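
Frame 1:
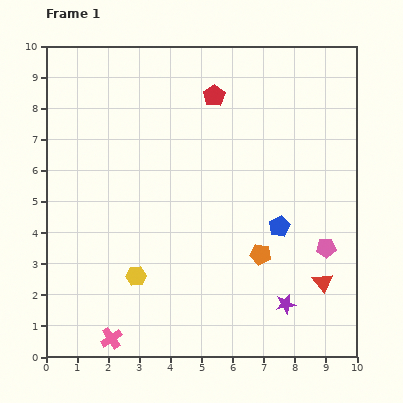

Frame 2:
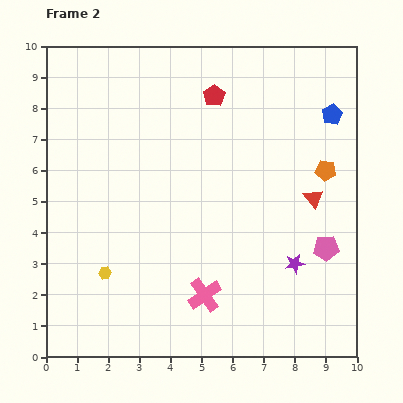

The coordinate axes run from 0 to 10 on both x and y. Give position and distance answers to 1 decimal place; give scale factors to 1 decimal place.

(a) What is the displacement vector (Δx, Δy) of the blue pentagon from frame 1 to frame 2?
(1.7, 3.6)

The blue pentagon was at (7.5, 4.2) in frame 1 and (9.2, 7.8) in frame 2.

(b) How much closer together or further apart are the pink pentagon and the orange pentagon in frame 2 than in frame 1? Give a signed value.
+0.4

Distance in frame 1: 2.1. Distance in frame 2: 2.5.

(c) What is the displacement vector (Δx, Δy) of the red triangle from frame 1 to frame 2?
(-0.3, 2.7)

The red triangle was at (8.9, 2.4) in frame 1 and (8.6, 5.1) in frame 2.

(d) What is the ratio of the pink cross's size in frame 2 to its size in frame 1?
1.5×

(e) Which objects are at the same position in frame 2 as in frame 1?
the red pentagon, the pink pentagon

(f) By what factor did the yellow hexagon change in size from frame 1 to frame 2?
0.6×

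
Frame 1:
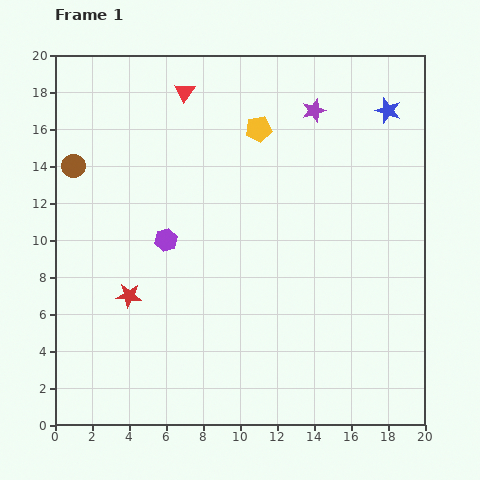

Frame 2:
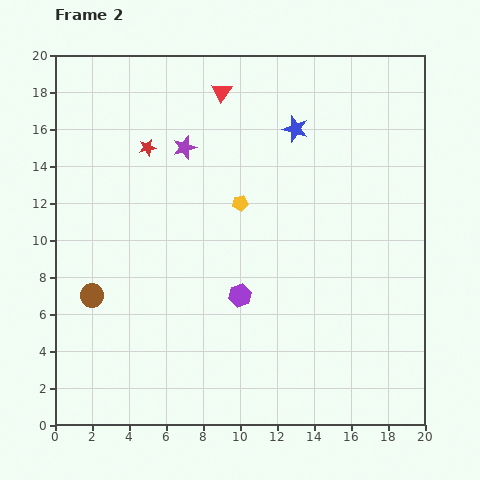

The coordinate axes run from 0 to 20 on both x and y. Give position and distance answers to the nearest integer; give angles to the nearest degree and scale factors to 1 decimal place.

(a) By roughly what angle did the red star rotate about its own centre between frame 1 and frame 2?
16° counter-clockwise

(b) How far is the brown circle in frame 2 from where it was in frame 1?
7

The brown circle moved from (1, 14) to (2, 7), a distance of √(1² + 7²) ≈ 7.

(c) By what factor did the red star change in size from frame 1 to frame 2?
0.7×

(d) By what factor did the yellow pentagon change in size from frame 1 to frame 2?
0.6×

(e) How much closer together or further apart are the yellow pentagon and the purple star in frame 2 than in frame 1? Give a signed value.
+1

Distance in frame 1: 3. Distance in frame 2: 4.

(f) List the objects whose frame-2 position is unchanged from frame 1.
none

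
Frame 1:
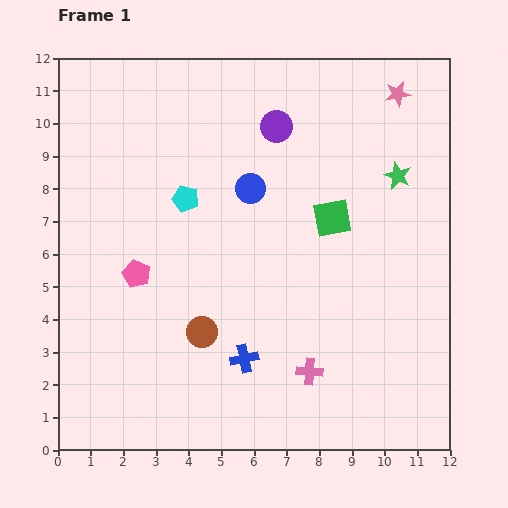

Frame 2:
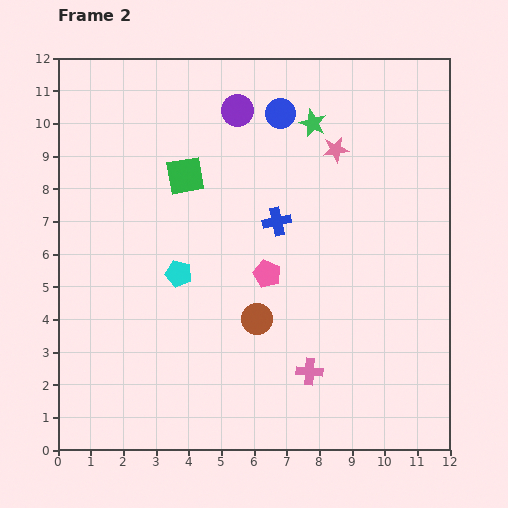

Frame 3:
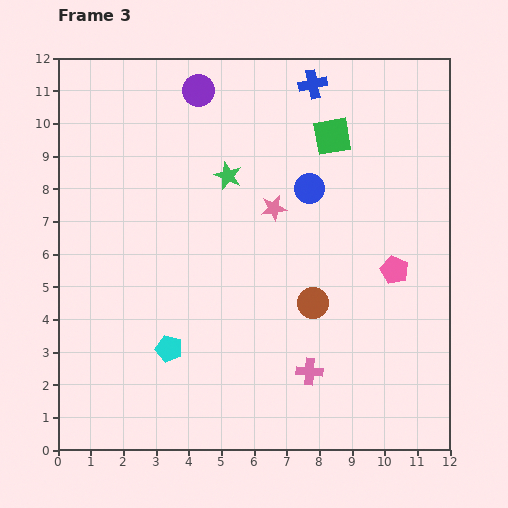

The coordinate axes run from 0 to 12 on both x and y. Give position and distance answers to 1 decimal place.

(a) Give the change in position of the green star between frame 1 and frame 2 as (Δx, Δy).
(-2.6, 1.6)

The green star was at (10.4, 8.4) in frame 1 and (7.8, 10.0) in frame 2.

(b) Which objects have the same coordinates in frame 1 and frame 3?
the pink cross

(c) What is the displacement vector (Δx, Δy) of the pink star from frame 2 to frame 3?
(-1.9, -1.8)

The pink star was at (8.5, 9.2) in frame 2 and (6.6, 7.4) in frame 3.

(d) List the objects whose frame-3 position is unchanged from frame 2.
the pink cross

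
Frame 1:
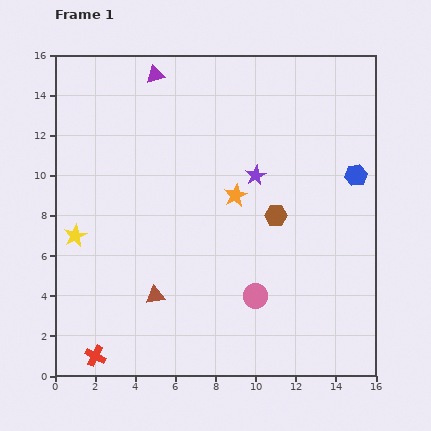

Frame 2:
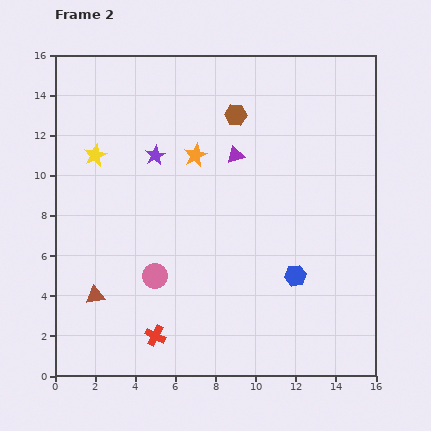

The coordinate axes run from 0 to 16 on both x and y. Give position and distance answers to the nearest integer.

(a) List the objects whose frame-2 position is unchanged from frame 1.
none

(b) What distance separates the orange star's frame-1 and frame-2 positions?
3

The orange star moved from (9, 9) to (7, 11), a distance of √(2² + 2²) ≈ 3.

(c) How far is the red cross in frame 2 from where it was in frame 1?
3

The red cross moved from (2, 1) to (5, 2), a distance of √(3² + 1²) ≈ 3.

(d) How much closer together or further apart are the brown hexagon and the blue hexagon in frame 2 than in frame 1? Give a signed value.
+5

Distance in frame 1: 4. Distance in frame 2: 9.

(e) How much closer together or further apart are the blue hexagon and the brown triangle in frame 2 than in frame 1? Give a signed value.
-2

Distance in frame 1: 12. Distance in frame 2: 10.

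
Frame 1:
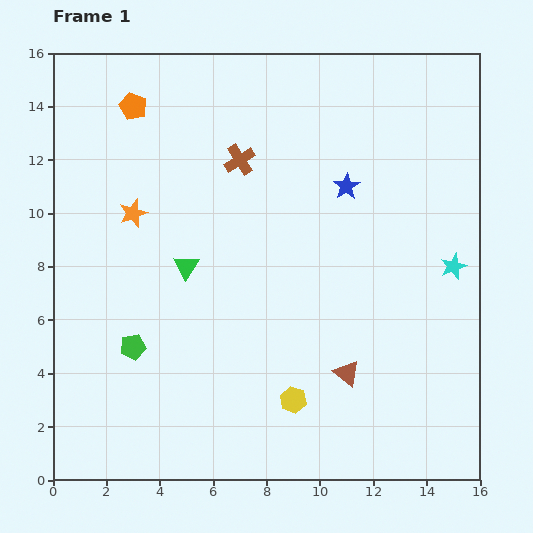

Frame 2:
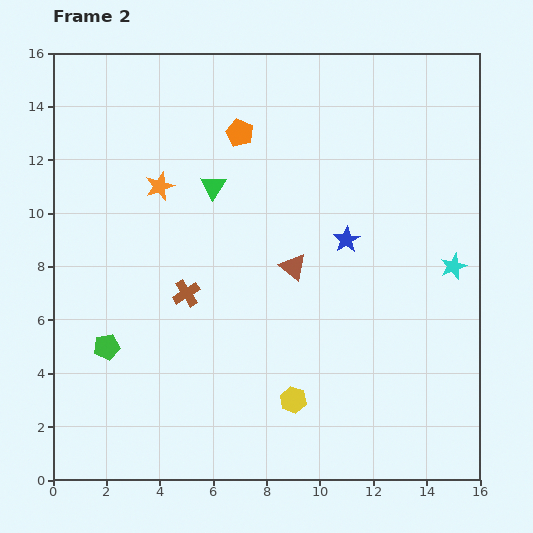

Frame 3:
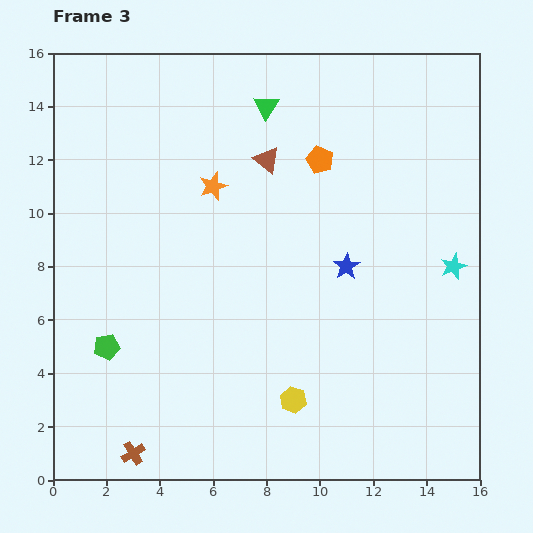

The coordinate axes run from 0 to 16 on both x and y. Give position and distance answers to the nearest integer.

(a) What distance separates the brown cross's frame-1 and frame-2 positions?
5

The brown cross moved from (7, 12) to (5, 7), a distance of √(2² + 5²) ≈ 5.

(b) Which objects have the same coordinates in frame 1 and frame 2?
the cyan star, the yellow hexagon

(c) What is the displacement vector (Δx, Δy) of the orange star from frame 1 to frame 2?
(1, 1)

The orange star was at (3, 10) in frame 1 and (4, 11) in frame 2.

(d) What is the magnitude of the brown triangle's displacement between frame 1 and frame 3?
9

The brown triangle moved from (11, 4) to (8, 12), a distance of √(3² + 8²) ≈ 9.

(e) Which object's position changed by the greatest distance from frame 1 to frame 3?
the brown cross

(moved 12; next 9)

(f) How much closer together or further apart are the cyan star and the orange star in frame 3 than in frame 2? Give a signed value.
-2

Distance in frame 2: 11. Distance in frame 3: 9.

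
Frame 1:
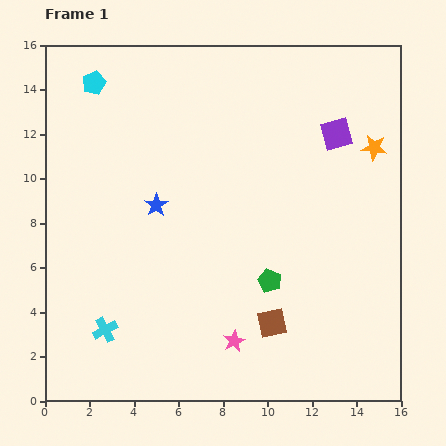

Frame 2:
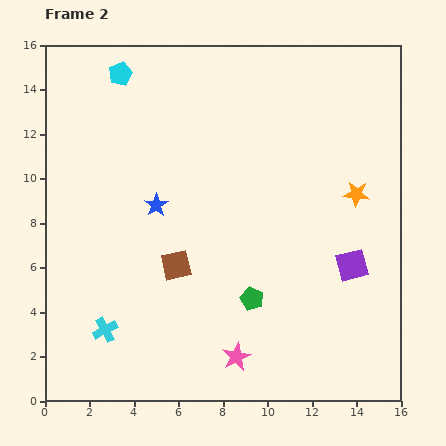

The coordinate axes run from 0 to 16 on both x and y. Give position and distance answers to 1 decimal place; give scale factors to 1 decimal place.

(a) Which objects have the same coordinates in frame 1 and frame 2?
the blue star, the cyan cross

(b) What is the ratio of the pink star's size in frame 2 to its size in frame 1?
1.3×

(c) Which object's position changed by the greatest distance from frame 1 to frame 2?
the purple square

(moved 5.9; next 5.0)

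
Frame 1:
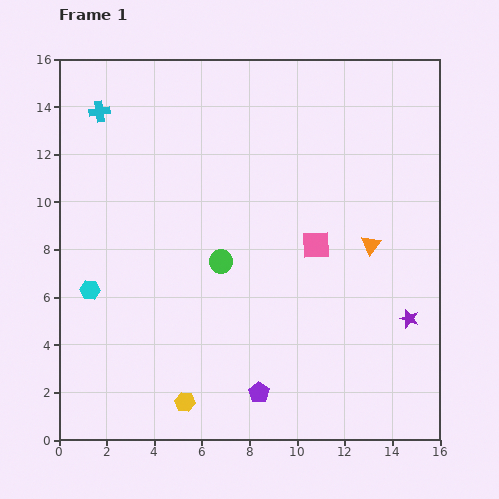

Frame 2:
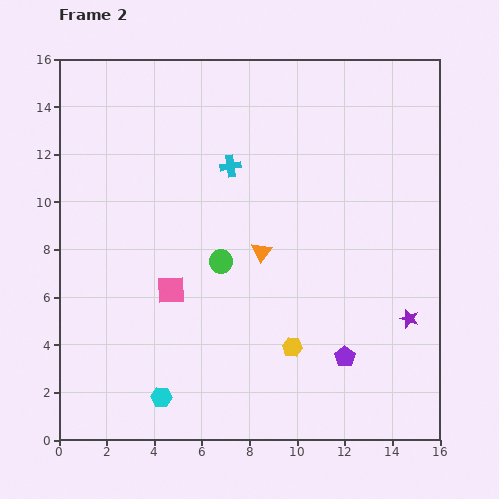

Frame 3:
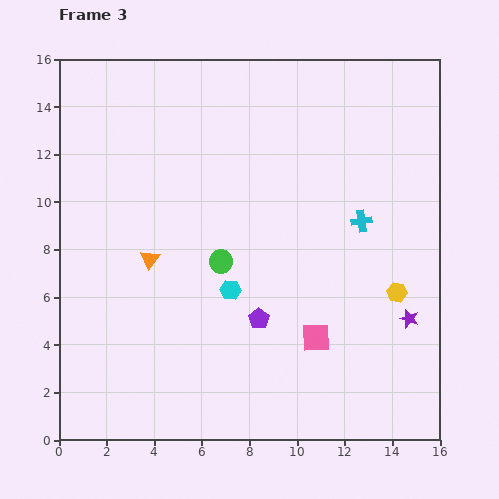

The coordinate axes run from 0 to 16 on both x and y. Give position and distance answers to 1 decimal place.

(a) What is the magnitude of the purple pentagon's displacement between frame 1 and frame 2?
3.9

The purple pentagon moved from (8.4, 2.0) to (12.0, 3.5), a distance of √(3.6² + 1.5²) ≈ 3.9.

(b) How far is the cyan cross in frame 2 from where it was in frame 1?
6.0

The cyan cross moved from (1.7, 13.8) to (7.2, 11.5), a distance of √(5.5² + 2.3²) ≈ 6.0.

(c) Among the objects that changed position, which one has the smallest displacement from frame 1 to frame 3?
the purple pentagon

(moved 3.1)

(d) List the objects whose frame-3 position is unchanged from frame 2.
the green circle, the purple star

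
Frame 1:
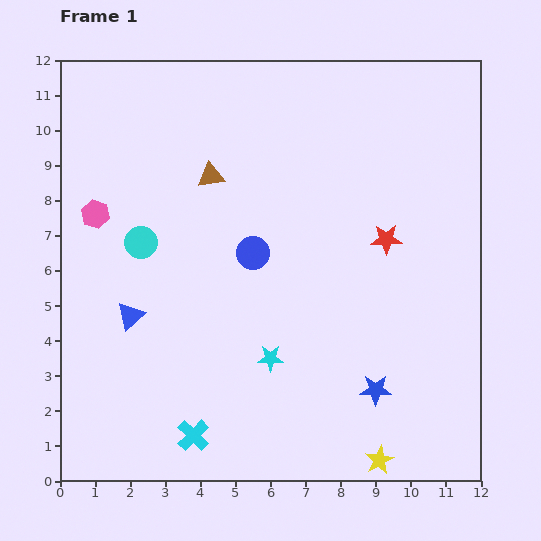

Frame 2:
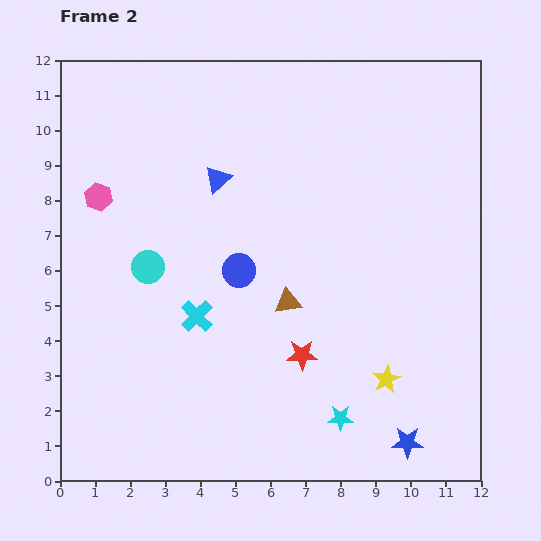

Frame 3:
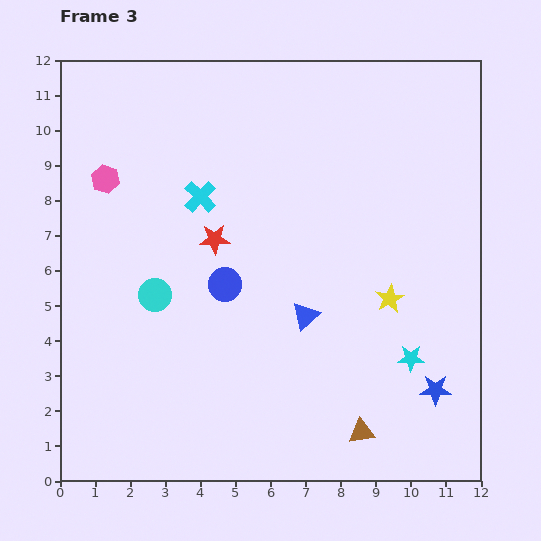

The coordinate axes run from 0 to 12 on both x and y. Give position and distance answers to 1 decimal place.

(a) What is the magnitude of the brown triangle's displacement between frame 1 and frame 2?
4.2

The brown triangle moved from (4.3, 8.7) to (6.5, 5.1), a distance of √(2.2² + 3.6²) ≈ 4.2.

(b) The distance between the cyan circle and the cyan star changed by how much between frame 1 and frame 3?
+2.5

Distance in frame 1: 5.0. Distance in frame 3: 7.5.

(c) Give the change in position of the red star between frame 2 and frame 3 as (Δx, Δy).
(-2.5, 3.3)

The red star was at (6.9, 3.6) in frame 2 and (4.4, 6.9) in frame 3.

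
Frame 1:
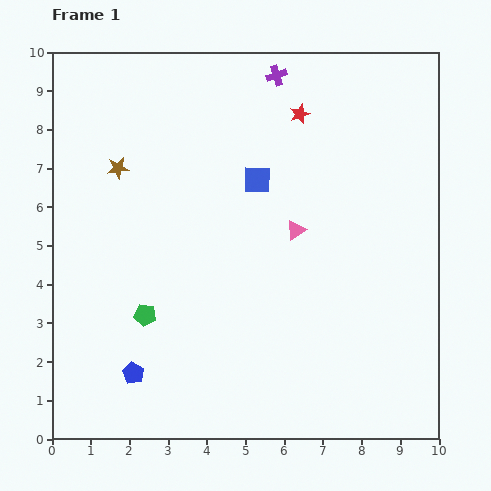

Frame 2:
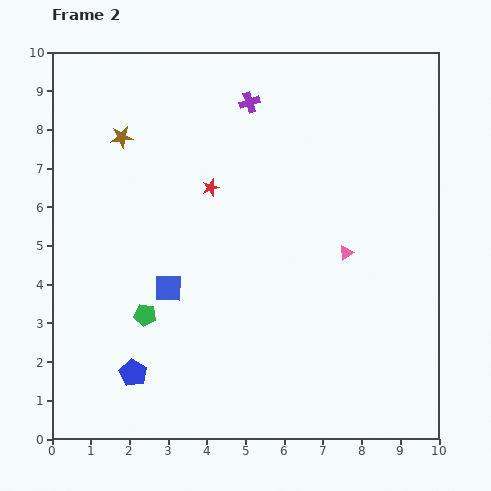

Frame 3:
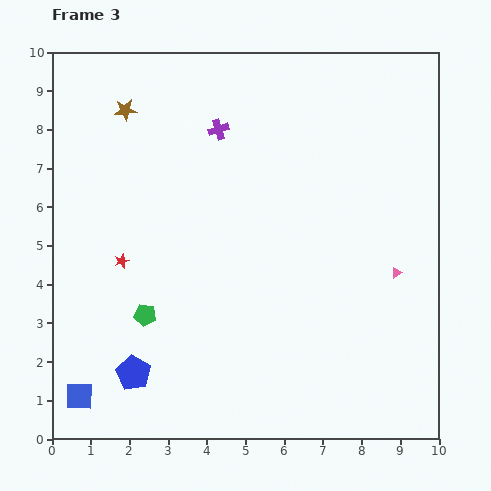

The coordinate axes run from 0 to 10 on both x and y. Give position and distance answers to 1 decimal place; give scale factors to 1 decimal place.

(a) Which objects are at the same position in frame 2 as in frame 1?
the blue pentagon, the green pentagon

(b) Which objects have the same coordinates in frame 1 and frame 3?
the blue pentagon, the green pentagon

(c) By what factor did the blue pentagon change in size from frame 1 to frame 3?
1.6×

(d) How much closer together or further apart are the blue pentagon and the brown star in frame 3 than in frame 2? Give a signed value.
+0.7

Distance in frame 2: 6.1. Distance in frame 3: 6.8.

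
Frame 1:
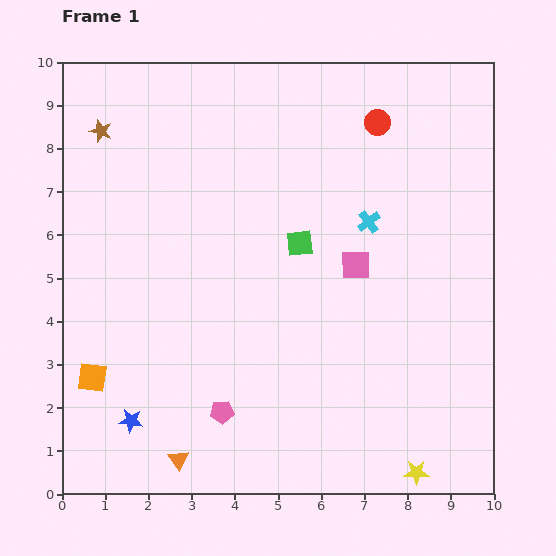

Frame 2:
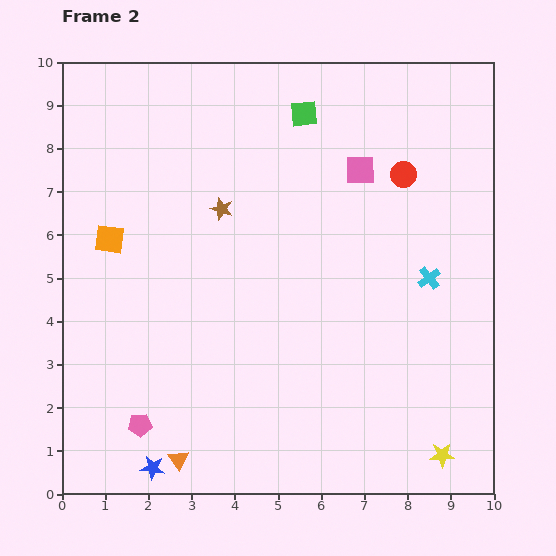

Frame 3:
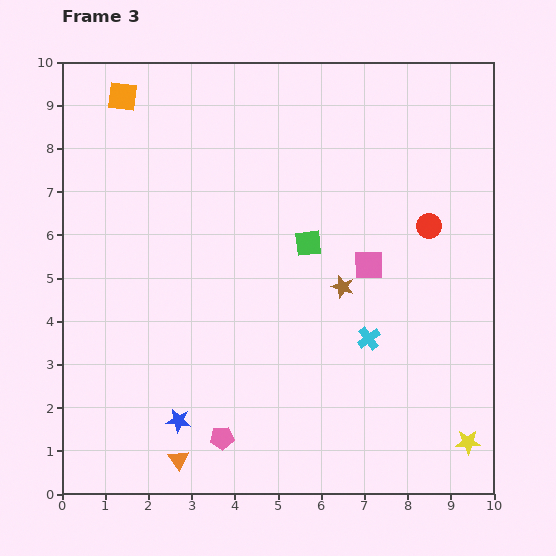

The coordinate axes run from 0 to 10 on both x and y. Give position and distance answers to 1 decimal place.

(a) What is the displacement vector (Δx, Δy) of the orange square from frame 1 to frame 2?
(0.4, 3.2)

The orange square was at (0.7, 2.7) in frame 1 and (1.1, 5.9) in frame 2.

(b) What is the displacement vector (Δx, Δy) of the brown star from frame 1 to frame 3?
(5.6, -3.6)

The brown star was at (0.9, 8.4) in frame 1 and (6.5, 4.8) in frame 3.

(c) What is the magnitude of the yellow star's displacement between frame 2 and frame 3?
0.7

The yellow star moved from (8.8, 0.9) to (9.4, 1.2), a distance of √(0.6² + 0.3²) ≈ 0.7.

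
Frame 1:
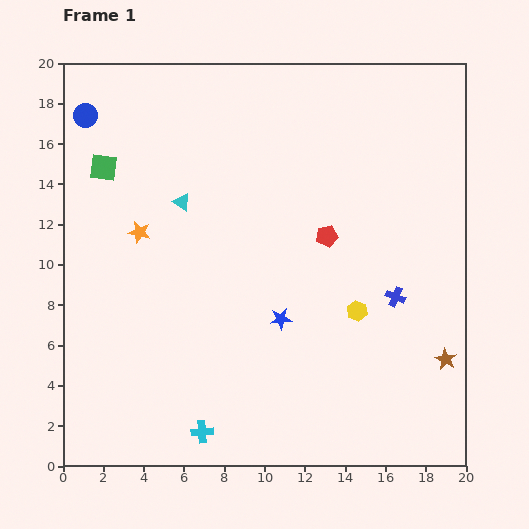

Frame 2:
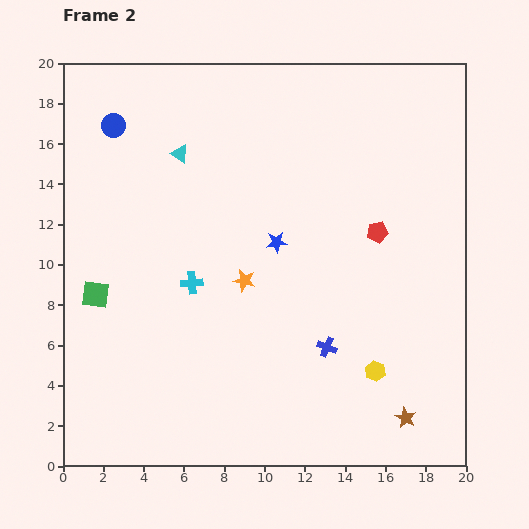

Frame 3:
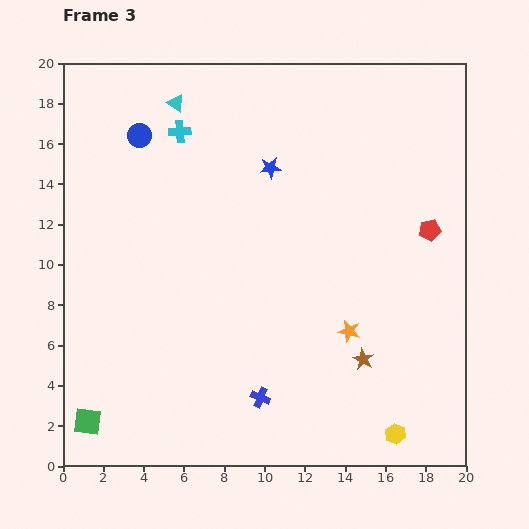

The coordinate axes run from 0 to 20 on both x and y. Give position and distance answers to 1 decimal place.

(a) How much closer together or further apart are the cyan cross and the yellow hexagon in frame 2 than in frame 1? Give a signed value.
+0.3

Distance in frame 1: 9.8. Distance in frame 2: 10.1.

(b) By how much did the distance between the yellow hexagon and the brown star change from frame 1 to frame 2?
-2.3

Distance in frame 1: 5.0. Distance in frame 2: 2.7.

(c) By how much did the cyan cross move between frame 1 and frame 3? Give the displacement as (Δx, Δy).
(-1.1, 14.9)

The cyan cross was at (6.9, 1.7) in frame 1 and (5.8, 16.6) in frame 3.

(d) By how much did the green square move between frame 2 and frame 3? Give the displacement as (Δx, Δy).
(-0.4, -6.3)

The green square was at (1.6, 8.5) in frame 2 and (1.2, 2.2) in frame 3.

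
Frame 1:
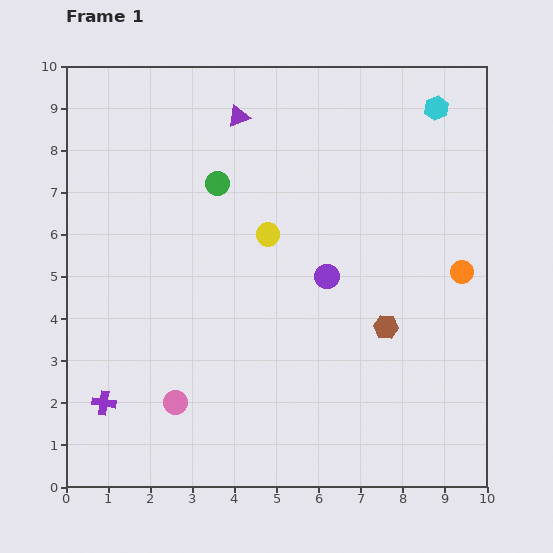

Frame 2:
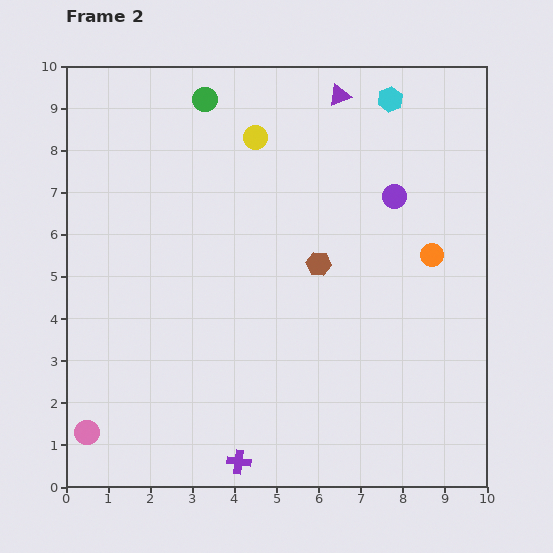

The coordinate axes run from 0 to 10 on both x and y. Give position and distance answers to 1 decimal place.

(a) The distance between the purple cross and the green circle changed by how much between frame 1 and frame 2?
+2.7

Distance in frame 1: 5.9. Distance in frame 2: 8.6.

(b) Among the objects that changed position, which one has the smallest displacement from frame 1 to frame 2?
the orange circle

(moved 0.8)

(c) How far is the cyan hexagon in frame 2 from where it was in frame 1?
1.1

The cyan hexagon moved from (8.8, 9.0) to (7.7, 9.2), a distance of √(1.1² + 0.2²) ≈ 1.1.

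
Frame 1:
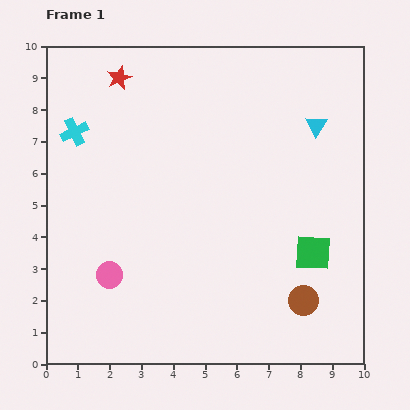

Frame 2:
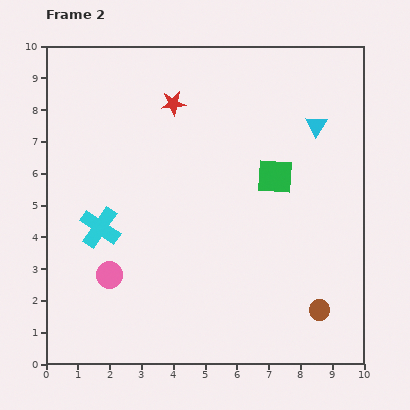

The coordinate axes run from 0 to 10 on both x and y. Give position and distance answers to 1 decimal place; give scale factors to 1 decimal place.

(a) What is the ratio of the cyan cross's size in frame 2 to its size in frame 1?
1.5×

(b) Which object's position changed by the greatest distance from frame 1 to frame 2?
the cyan cross

(moved 3.1; next 2.7)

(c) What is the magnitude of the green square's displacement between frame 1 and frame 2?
2.7

The green square moved from (8.4, 3.5) to (7.2, 5.9), a distance of √(1.2² + 2.4²) ≈ 2.7.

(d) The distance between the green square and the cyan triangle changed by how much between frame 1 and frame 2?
-1.9

Distance in frame 1: 4.0. Distance in frame 2: 2.1.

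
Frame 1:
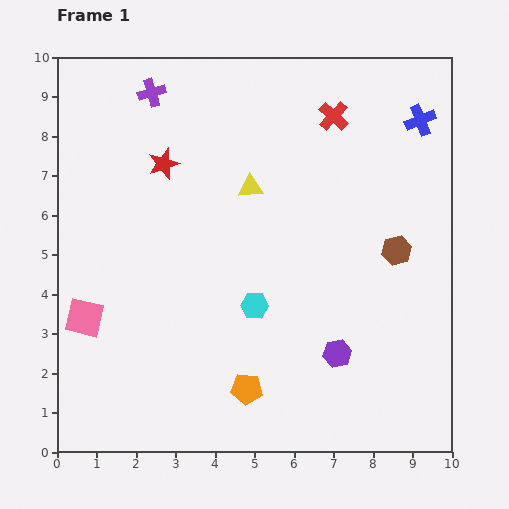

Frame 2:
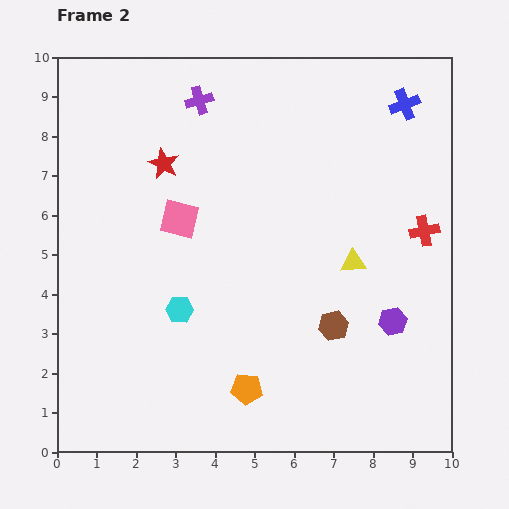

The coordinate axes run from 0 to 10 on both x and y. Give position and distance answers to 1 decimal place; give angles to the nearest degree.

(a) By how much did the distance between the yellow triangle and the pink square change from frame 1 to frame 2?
-0.8

Distance in frame 1: 5.3. Distance in frame 2: 4.5.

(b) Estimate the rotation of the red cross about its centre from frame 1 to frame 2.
37° clockwise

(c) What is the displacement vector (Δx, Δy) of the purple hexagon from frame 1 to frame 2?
(1.4, 0.8)

The purple hexagon was at (7.1, 2.5) in frame 1 and (8.5, 3.3) in frame 2.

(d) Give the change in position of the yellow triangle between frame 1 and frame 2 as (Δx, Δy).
(2.6, -1.9)

The yellow triangle was at (4.9, 6.7) in frame 1 and (7.5, 4.8) in frame 2.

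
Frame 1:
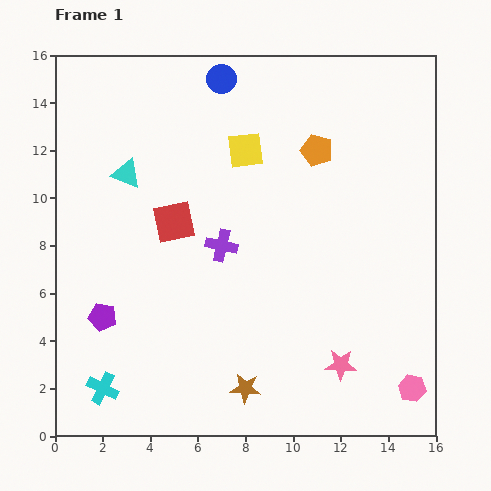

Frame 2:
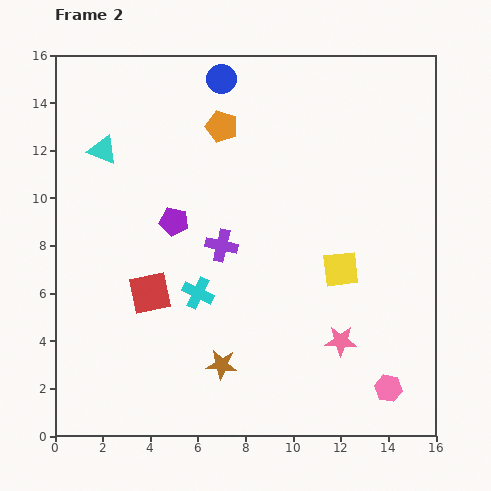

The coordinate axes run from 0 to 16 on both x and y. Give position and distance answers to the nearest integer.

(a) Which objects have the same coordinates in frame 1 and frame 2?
the purple cross, the blue circle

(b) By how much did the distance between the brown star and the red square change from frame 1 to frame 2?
-4

Distance in frame 1: 8. Distance in frame 2: 4.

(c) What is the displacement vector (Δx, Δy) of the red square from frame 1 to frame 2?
(-1, -3)

The red square was at (5, 9) in frame 1 and (4, 6) in frame 2.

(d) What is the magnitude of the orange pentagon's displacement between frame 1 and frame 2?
4

The orange pentagon moved from (11, 12) to (7, 13), a distance of √(4² + 1²) ≈ 4.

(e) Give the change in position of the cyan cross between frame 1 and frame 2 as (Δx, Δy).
(4, 4)

The cyan cross was at (2, 2) in frame 1 and (6, 6) in frame 2.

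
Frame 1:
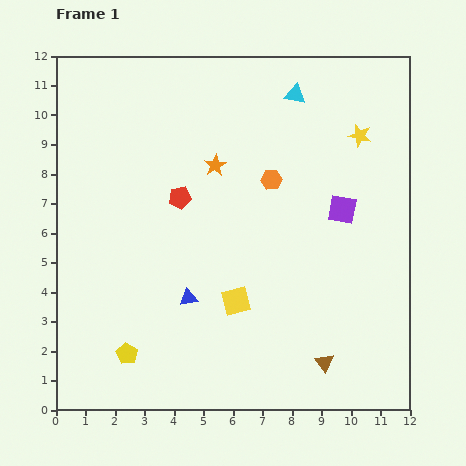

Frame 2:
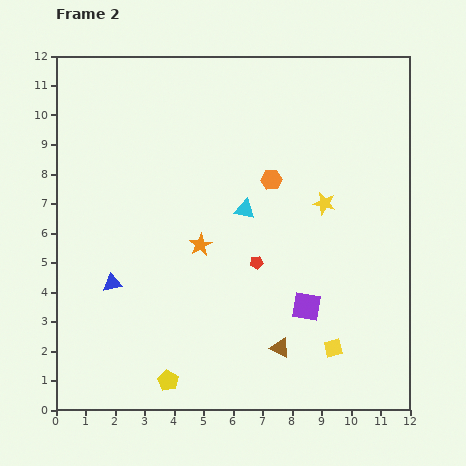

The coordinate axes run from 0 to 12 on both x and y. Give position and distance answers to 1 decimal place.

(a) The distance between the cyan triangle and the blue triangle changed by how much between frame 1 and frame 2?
-2.7

Distance in frame 1: 7.8. Distance in frame 2: 5.1.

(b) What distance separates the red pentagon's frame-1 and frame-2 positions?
3.4

The red pentagon moved from (4.2, 7.2) to (6.8, 5.0), a distance of √(2.6² + 2.2²) ≈ 3.4.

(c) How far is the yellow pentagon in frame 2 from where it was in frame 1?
1.7

The yellow pentagon moved from (2.4, 1.9) to (3.8, 1.0), a distance of √(1.4² + 0.9²) ≈ 1.7.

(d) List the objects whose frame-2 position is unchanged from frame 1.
the orange hexagon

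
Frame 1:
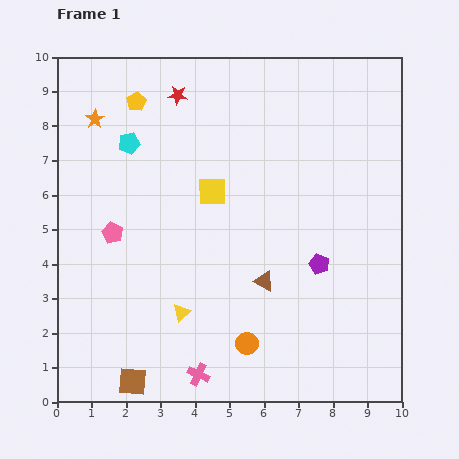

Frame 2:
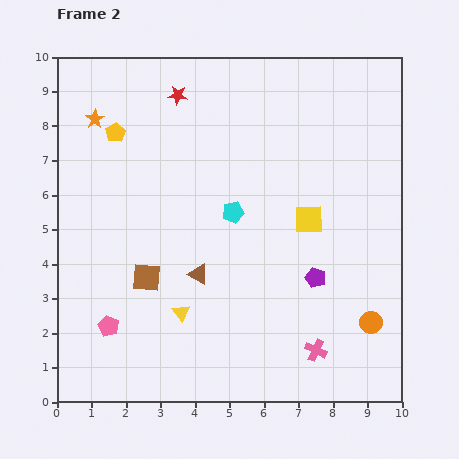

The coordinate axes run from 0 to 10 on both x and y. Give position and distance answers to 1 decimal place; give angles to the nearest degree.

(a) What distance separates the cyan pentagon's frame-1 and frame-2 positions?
3.6

The cyan pentagon moved from (2.1, 7.5) to (5.1, 5.5), a distance of √(3.0² + 2.0²) ≈ 3.6.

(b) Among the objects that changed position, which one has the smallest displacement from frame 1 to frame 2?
the purple pentagon

(moved 0.4)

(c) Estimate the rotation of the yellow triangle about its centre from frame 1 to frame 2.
25° counter-clockwise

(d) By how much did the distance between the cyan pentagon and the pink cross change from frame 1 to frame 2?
-2.3

Distance in frame 1: 7.0. Distance in frame 2: 4.7.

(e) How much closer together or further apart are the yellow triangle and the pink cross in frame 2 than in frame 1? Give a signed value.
+2.2

Distance in frame 1: 1.9. Distance in frame 2: 4.1.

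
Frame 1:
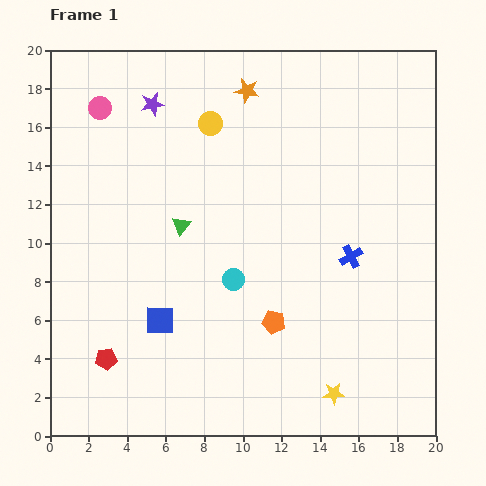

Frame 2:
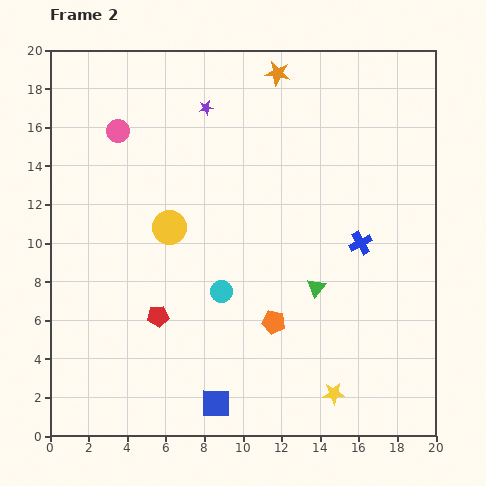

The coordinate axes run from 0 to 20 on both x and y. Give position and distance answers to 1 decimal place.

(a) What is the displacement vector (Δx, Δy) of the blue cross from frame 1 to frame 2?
(0.5, 0.7)

The blue cross was at (15.6, 9.3) in frame 1 and (16.1, 10.0) in frame 2.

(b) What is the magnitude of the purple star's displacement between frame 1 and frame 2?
2.8

The purple star moved from (5.3, 17.2) to (8.1, 17.0), a distance of √(2.8² + 0.2²) ≈ 2.8.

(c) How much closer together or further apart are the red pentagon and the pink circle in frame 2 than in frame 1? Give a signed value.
-3.2

Distance in frame 1: 13.0. Distance in frame 2: 9.8.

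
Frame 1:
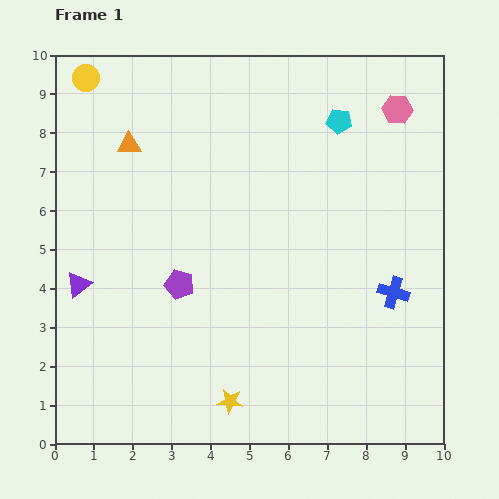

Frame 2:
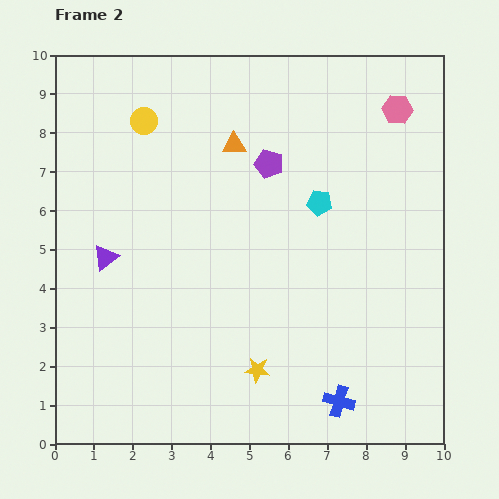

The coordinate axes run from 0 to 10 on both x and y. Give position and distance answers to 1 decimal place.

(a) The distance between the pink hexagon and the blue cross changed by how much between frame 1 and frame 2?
+2.9

Distance in frame 1: 4.7. Distance in frame 2: 7.6.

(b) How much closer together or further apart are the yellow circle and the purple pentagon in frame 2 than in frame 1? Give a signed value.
-2.4

Distance in frame 1: 5.8. Distance in frame 2: 3.4.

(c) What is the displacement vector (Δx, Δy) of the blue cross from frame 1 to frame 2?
(-1.4, -2.8)

The blue cross was at (8.7, 3.9) in frame 1 and (7.3, 1.1) in frame 2.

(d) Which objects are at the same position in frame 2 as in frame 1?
the pink hexagon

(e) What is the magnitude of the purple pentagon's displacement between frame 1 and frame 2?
3.9

The purple pentagon moved from (3.2, 4.1) to (5.5, 7.2), a distance of √(2.3² + 3.1²) ≈ 3.9.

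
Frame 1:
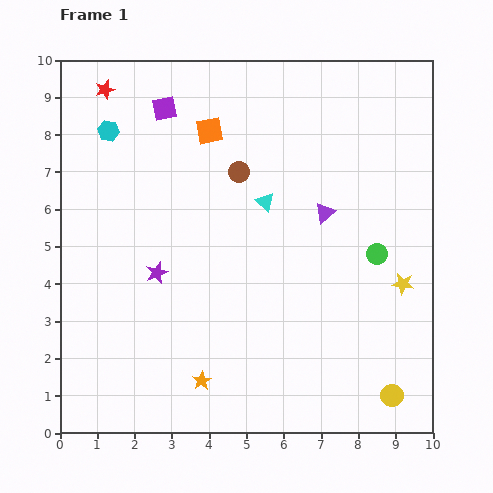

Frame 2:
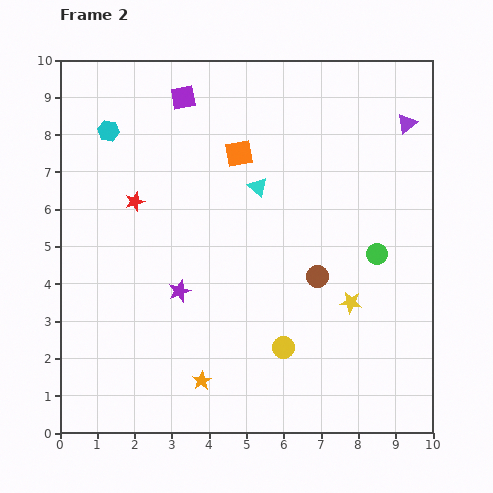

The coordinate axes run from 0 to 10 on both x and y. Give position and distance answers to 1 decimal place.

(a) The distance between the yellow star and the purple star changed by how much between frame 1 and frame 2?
-2.0

Distance in frame 1: 6.6. Distance in frame 2: 4.6.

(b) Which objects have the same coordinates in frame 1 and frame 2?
the orange star, the green circle, the cyan hexagon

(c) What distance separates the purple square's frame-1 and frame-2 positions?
0.6

The purple square moved from (2.8, 8.7) to (3.3, 9.0), a distance of √(0.5² + 0.3²) ≈ 0.6.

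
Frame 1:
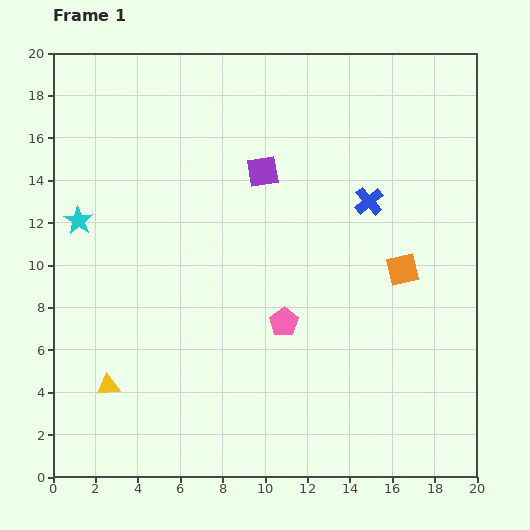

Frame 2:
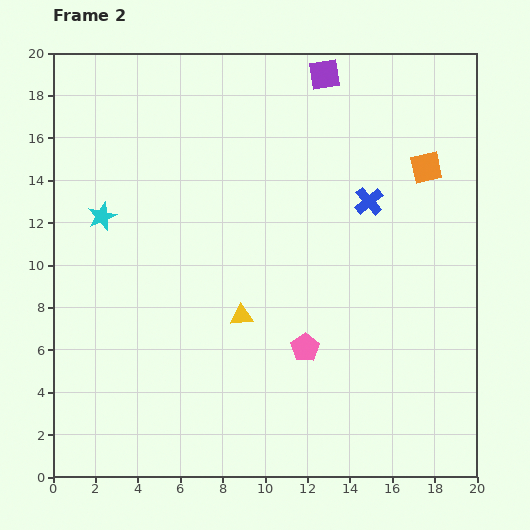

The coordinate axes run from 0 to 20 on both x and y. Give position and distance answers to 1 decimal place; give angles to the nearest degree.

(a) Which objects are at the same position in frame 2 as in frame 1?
the blue cross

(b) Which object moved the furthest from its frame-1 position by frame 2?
the yellow triangle

(moved 7.1; next 5.4)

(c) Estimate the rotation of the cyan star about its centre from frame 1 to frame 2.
16° clockwise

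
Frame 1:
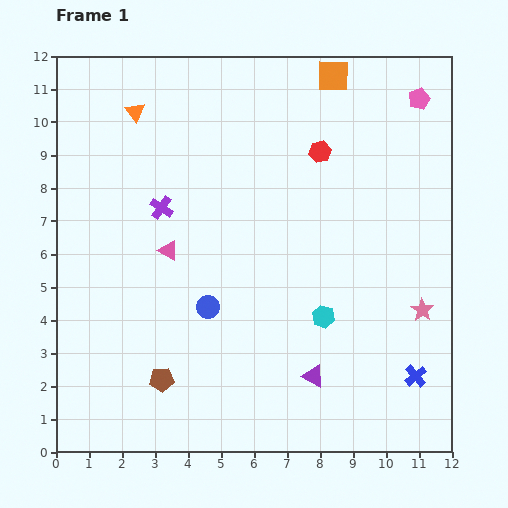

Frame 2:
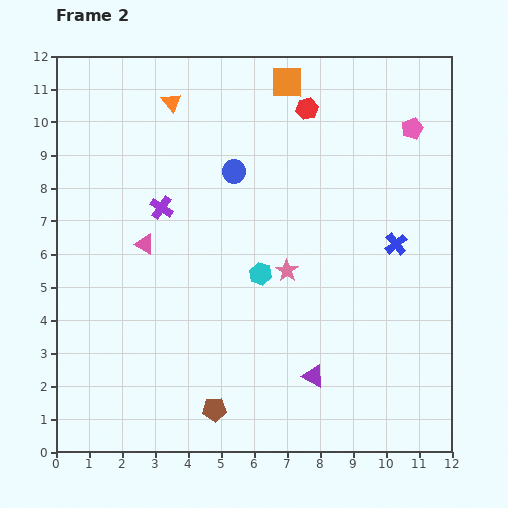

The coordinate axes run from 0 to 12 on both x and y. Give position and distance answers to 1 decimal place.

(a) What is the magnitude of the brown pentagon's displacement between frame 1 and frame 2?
1.8

The brown pentagon moved from (3.2, 2.2) to (4.8, 1.3), a distance of √(1.6² + 0.9²) ≈ 1.8.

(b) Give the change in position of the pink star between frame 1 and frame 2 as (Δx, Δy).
(-4.1, 1.2)

The pink star was at (11.1, 4.3) in frame 1 and (7.0, 5.5) in frame 2.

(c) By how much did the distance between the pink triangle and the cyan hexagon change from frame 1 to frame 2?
-1.5

Distance in frame 1: 5.1. Distance in frame 2: 3.6.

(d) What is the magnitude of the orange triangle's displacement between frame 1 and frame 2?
1.1

The orange triangle moved from (2.4, 10.3) to (3.5, 10.6), a distance of √(1.1² + 0.3²) ≈ 1.1.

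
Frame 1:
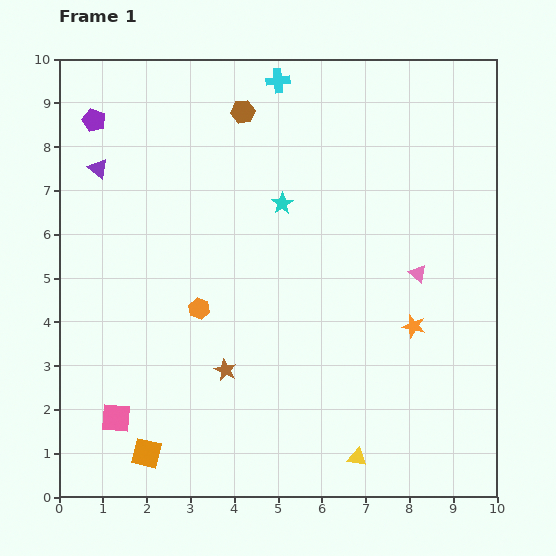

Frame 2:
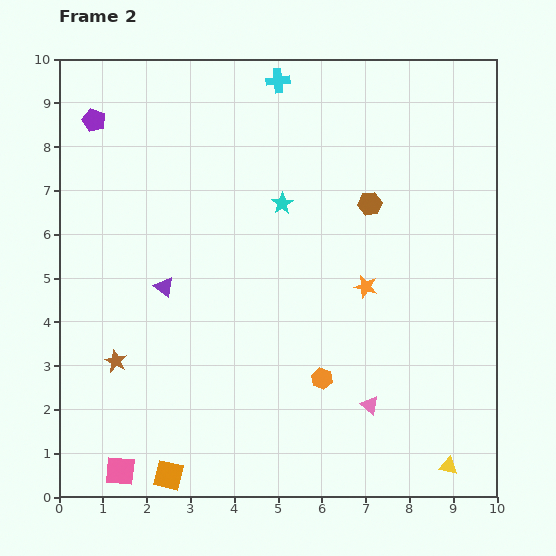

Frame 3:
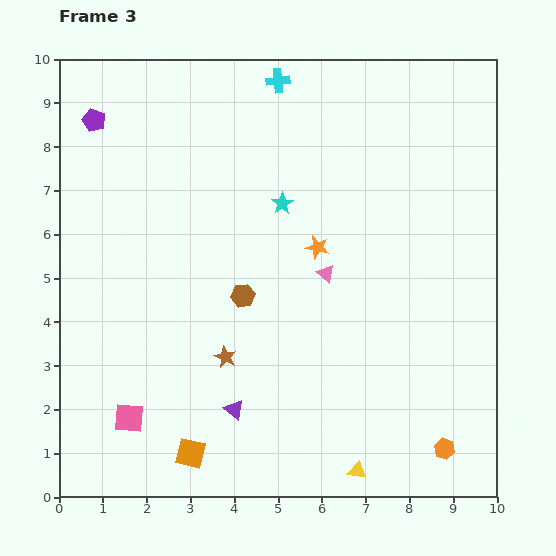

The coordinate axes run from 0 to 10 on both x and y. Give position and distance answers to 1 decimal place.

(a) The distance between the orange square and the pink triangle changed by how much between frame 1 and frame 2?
-2.5

Distance in frame 1: 7.4. Distance in frame 2: 4.9.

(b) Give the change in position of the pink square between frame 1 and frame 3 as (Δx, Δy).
(0.3, 0.0)

The pink square was at (1.3, 1.8) in frame 1 and (1.6, 1.8) in frame 3.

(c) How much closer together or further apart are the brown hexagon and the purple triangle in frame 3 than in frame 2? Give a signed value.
-2.5

Distance in frame 2: 5.1. Distance in frame 3: 2.6.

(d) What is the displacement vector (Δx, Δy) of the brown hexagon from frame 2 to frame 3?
(-2.9, -2.1)

The brown hexagon was at (7.1, 6.7) in frame 2 and (4.2, 4.6) in frame 3.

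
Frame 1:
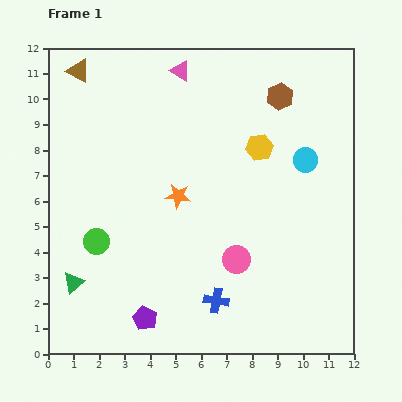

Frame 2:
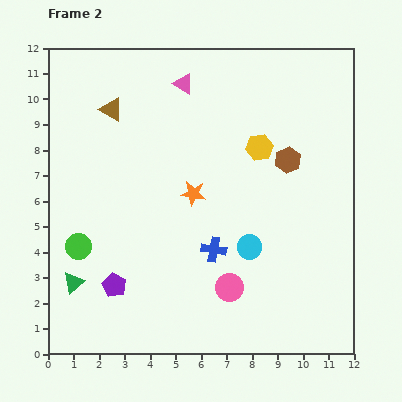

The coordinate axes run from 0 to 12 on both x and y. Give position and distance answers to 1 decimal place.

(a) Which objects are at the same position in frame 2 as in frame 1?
the yellow hexagon, the green triangle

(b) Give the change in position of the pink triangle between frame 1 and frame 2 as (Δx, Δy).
(0.1, -0.5)

The pink triangle was at (5.2, 11.1) in frame 1 and (5.3, 10.6) in frame 2.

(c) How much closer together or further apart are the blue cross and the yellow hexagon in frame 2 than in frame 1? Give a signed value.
-1.8

Distance in frame 1: 6.2. Distance in frame 2: 4.4.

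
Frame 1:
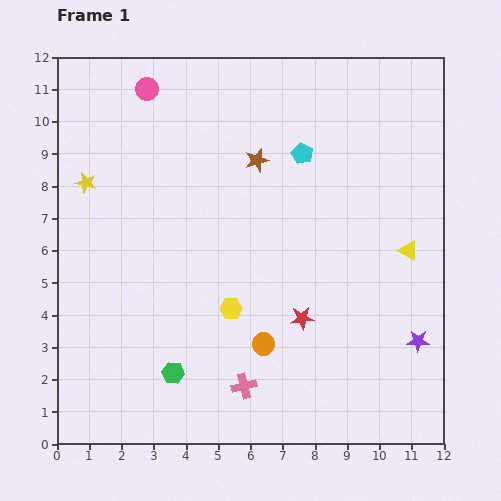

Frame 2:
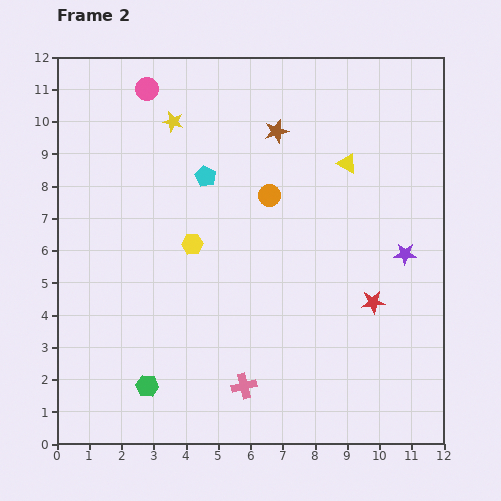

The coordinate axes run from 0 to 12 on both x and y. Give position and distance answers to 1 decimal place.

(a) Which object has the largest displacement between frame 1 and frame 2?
the orange circle

(moved 4.6; next 3.3)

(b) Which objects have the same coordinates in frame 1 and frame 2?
the pink cross, the pink circle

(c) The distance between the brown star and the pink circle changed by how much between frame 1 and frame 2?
+0.2

Distance in frame 1: 4.0. Distance in frame 2: 4.2.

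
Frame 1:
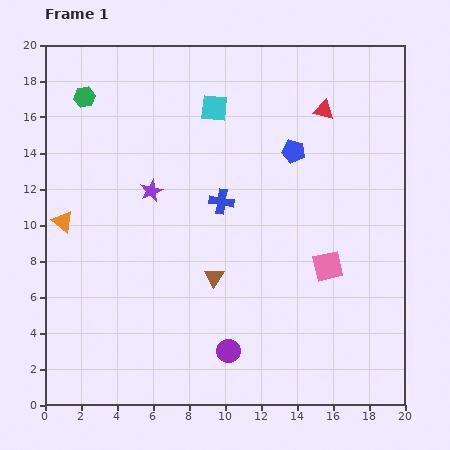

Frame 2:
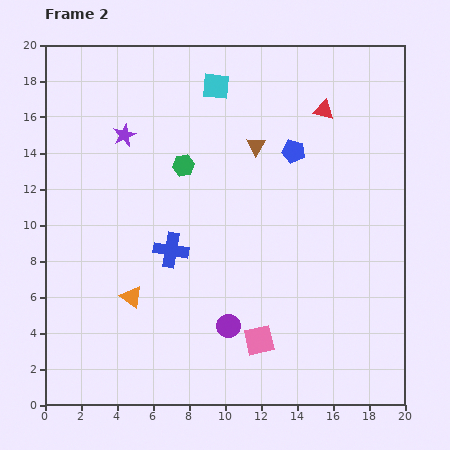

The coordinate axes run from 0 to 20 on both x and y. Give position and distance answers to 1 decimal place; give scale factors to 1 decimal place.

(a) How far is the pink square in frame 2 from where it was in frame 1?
5.6

The pink square moved from (15.7, 7.7) to (11.9, 3.6), a distance of √(3.8² + 4.1²) ≈ 5.6.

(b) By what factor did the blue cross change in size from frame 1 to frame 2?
1.4×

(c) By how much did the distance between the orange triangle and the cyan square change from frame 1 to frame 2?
+2.1

Distance in frame 1: 10.5. Distance in frame 2: 12.6.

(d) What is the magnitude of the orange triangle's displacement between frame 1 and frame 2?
5.7

The orange triangle moved from (1.0, 10.2) to (4.8, 6.0), a distance of √(3.8² + 4.2²) ≈ 5.7.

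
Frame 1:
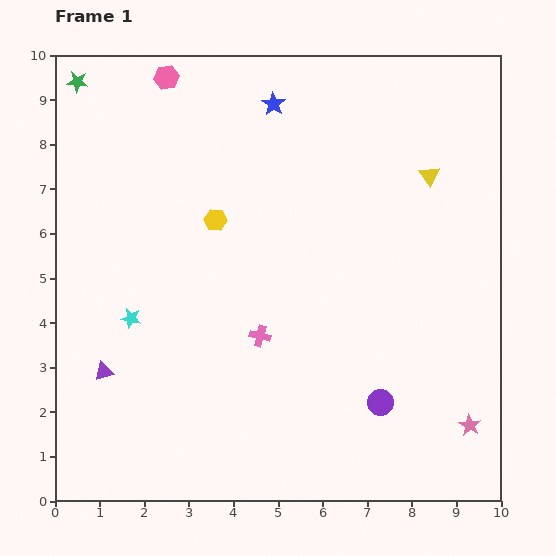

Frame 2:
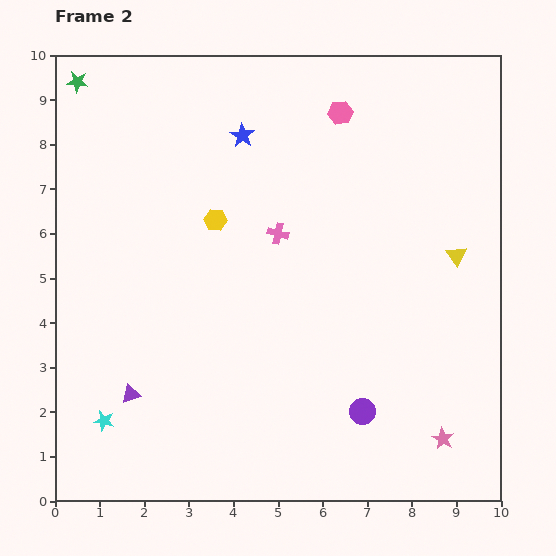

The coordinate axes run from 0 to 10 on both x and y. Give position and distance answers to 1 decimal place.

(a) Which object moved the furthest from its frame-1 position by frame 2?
the pink hexagon

(moved 4.0; next 2.4)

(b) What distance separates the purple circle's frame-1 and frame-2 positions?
0.4

The purple circle moved from (7.3, 2.2) to (6.9, 2.0), a distance of √(0.4² + 0.2²) ≈ 0.4.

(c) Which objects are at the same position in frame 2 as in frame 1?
the yellow hexagon, the green star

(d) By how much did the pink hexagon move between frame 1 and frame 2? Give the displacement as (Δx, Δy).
(3.9, -0.8)

The pink hexagon was at (2.5, 9.5) in frame 1 and (6.4, 8.7) in frame 2.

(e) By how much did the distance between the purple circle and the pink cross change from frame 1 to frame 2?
+1.3

Distance in frame 1: 3.1. Distance in frame 2: 4.4.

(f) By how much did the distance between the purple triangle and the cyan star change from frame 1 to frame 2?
-0.5

Distance in frame 1: 1.3. Distance in frame 2: 0.8.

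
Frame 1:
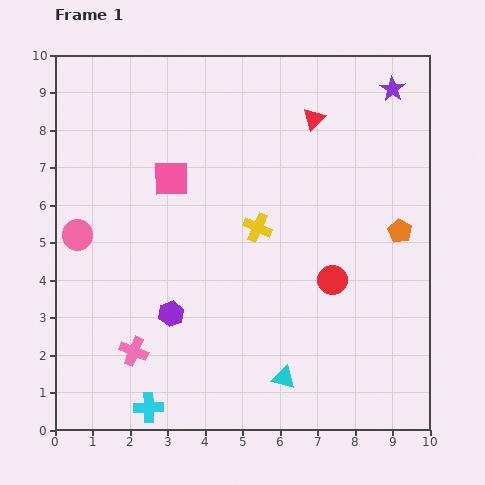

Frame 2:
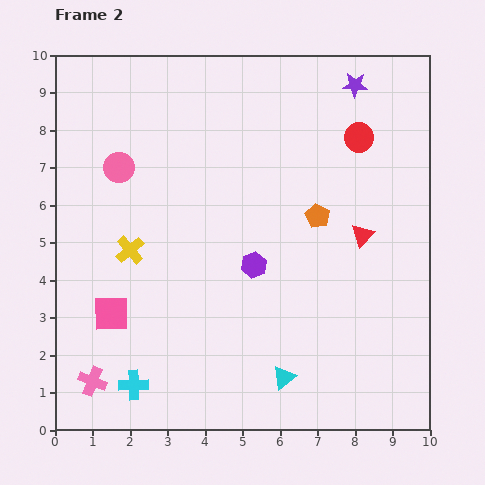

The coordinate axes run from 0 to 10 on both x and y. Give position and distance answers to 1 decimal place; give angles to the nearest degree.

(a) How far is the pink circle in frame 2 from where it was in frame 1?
2.1

The pink circle moved from (0.6, 5.2) to (1.7, 7.0), a distance of √(1.1² + 1.8²) ≈ 2.1.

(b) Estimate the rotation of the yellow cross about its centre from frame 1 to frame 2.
25° clockwise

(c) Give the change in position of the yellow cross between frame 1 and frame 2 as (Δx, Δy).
(-3.4, -0.6)

The yellow cross was at (5.4, 5.4) in frame 1 and (2.0, 4.8) in frame 2.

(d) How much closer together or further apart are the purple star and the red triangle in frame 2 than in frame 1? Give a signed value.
+1.8

Distance in frame 1: 2.2. Distance in frame 2: 4.0.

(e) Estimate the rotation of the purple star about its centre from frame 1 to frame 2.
30° counter-clockwise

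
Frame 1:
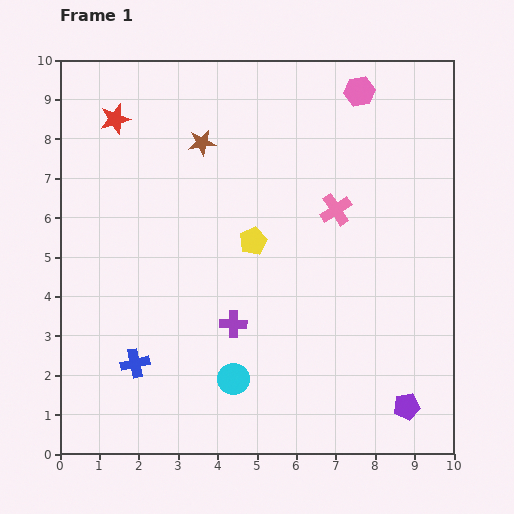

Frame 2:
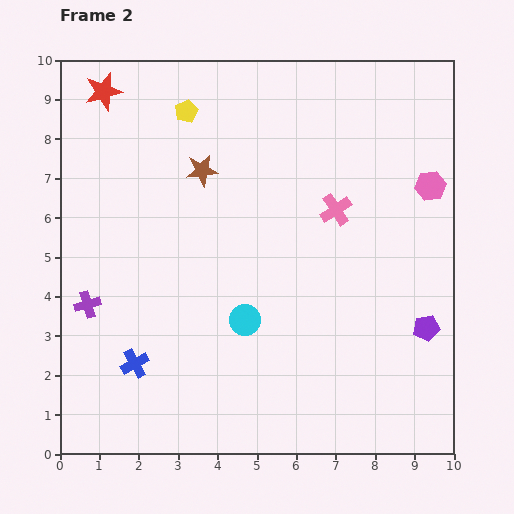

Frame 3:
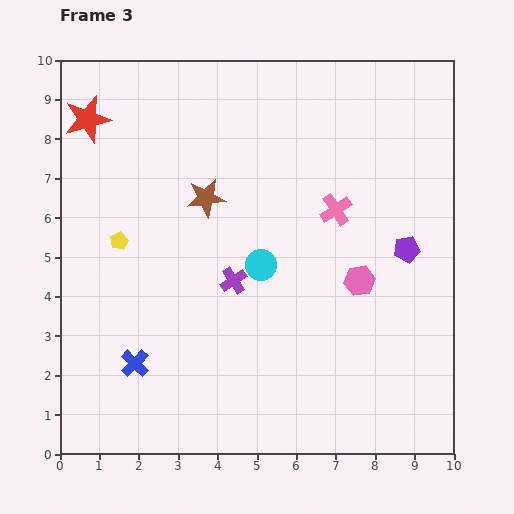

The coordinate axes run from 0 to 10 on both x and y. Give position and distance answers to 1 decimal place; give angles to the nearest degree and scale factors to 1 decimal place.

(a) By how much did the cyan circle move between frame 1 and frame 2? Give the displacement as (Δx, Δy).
(0.3, 1.5)

The cyan circle was at (4.4, 1.9) in frame 1 and (4.7, 3.4) in frame 2.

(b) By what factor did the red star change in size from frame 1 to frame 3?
1.5×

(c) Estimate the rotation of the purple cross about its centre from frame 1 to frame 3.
33° counter-clockwise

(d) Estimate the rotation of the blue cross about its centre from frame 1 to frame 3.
34° counter-clockwise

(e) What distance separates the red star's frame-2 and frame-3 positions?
0.8

The red star moved from (1.1, 9.2) to (0.7, 8.5), a distance of √(0.4² + 0.7²) ≈ 0.8.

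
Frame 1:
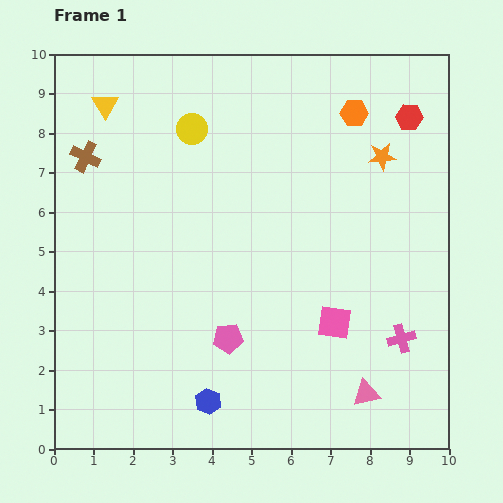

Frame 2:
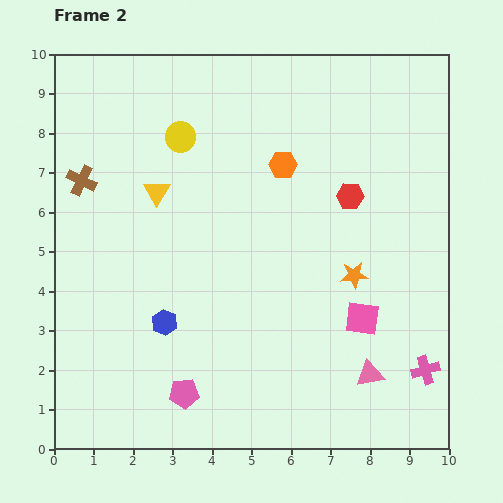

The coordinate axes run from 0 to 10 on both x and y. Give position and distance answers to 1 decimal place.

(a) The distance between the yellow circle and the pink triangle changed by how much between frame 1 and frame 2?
-0.3

Distance in frame 1: 8.0. Distance in frame 2: 7.7.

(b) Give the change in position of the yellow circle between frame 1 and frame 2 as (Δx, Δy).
(-0.3, -0.2)

The yellow circle was at (3.5, 8.1) in frame 1 and (3.2, 7.9) in frame 2.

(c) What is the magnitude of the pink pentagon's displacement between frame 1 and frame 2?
1.8

The pink pentagon moved from (4.4, 2.8) to (3.3, 1.4), a distance of √(1.1² + 1.4²) ≈ 1.8.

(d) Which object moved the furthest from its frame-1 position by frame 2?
the orange star

(moved 3.1; next 2.6)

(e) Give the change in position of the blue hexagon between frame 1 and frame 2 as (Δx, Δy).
(-1.1, 2.0)

The blue hexagon was at (3.9, 1.2) in frame 1 and (2.8, 3.2) in frame 2.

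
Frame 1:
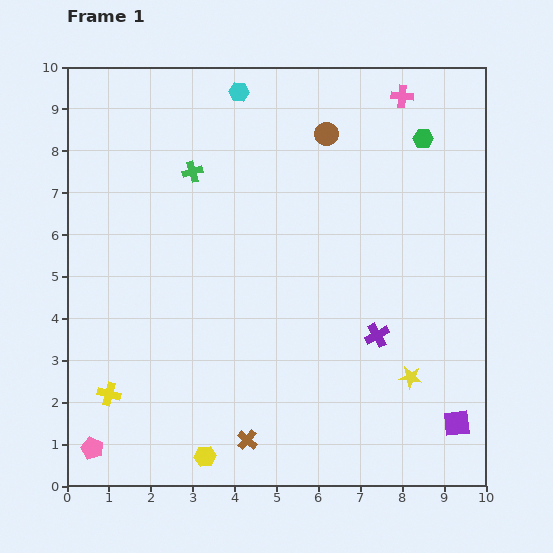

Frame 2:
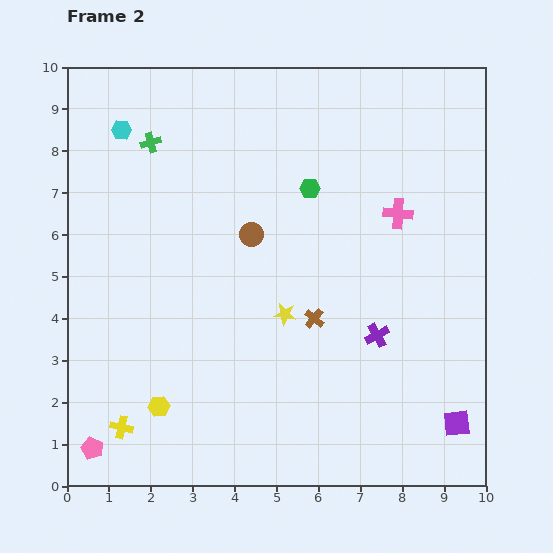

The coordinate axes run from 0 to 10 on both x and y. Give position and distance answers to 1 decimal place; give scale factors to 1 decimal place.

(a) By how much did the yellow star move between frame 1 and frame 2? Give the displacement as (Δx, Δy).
(-3.0, 1.5)

The yellow star was at (8.2, 2.6) in frame 1 and (5.2, 4.1) in frame 2.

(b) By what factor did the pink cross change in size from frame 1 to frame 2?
1.4×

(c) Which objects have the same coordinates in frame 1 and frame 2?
the purple cross, the purple square, the pink pentagon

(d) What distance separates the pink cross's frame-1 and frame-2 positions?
2.8

The pink cross moved from (8.0, 9.3) to (7.9, 6.5), a distance of √(0.1² + 2.8²) ≈ 2.8.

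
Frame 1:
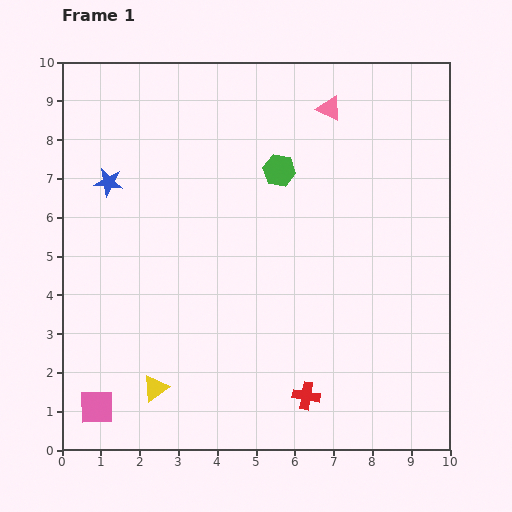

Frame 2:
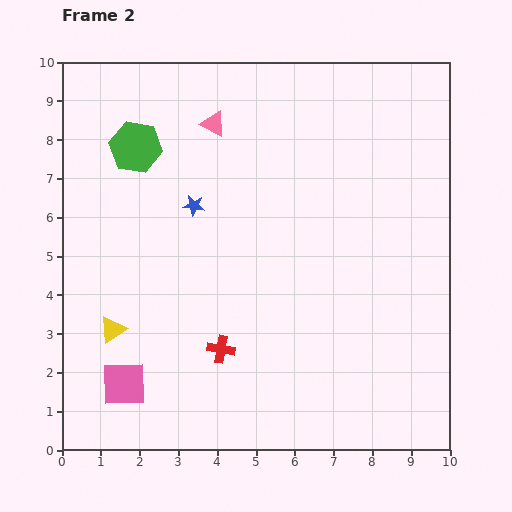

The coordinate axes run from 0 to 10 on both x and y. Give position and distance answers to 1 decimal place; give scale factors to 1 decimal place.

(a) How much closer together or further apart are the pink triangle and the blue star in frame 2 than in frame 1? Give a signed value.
-3.8

Distance in frame 1: 6.0. Distance in frame 2: 2.2.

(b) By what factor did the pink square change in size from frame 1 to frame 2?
1.3×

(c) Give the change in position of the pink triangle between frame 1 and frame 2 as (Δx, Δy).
(-3.0, -0.4)

The pink triangle was at (6.9, 8.8) in frame 1 and (3.9, 8.4) in frame 2.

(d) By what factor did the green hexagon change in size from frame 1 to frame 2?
1.6×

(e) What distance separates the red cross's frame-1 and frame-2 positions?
2.5

The red cross moved from (6.3, 1.4) to (4.1, 2.6), a distance of √(2.2² + 1.2²) ≈ 2.5.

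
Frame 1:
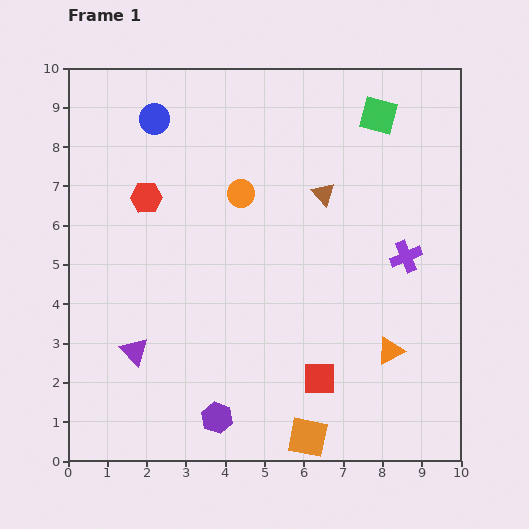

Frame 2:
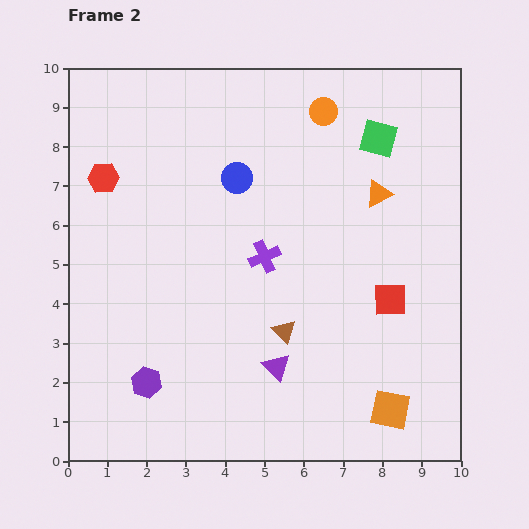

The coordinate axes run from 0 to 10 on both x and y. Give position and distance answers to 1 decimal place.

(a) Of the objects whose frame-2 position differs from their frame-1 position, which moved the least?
the green square

(moved 0.6)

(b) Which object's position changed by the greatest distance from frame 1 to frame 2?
the orange triangle

(moved 4.0; next 3.6)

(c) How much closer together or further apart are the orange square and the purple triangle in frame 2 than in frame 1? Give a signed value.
-1.8

Distance in frame 1: 4.9. Distance in frame 2: 3.1.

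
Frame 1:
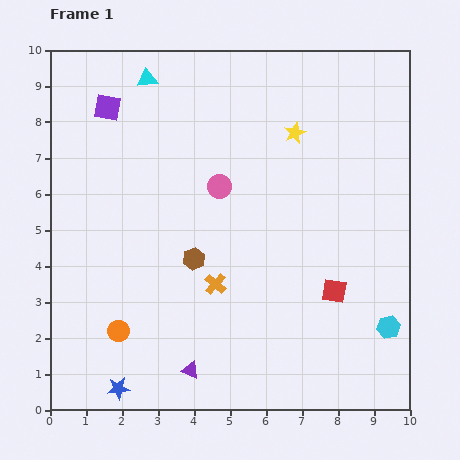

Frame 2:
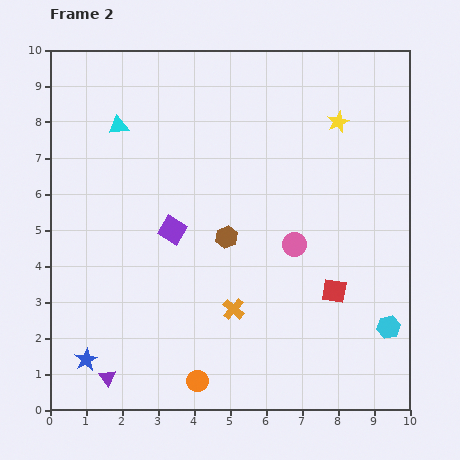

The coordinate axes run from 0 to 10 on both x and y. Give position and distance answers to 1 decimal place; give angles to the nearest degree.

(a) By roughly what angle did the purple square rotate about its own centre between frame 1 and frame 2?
20° clockwise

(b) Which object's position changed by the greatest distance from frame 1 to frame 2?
the purple square

(moved 3.8; next 2.6)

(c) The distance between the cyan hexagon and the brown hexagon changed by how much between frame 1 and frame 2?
-0.6

Distance in frame 1: 5.7. Distance in frame 2: 5.1.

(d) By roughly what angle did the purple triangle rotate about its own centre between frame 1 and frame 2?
31° clockwise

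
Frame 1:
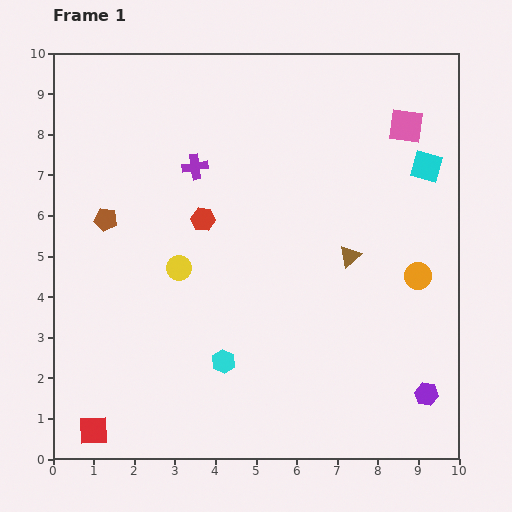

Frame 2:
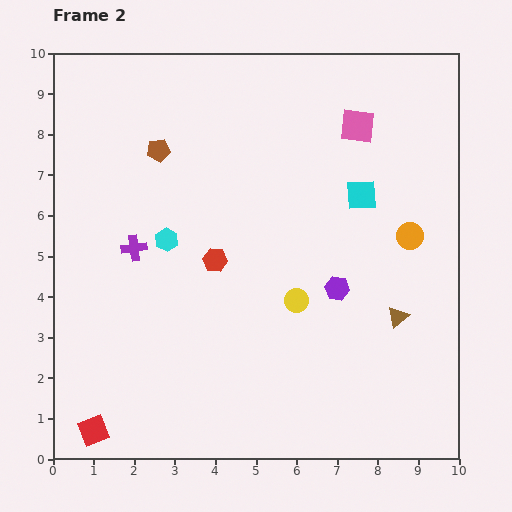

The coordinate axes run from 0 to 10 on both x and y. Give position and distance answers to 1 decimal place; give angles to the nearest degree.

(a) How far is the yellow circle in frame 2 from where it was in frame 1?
3.0

The yellow circle moved from (3.1, 4.7) to (6.0, 3.9), a distance of √(2.9² + 0.8²) ≈ 3.0.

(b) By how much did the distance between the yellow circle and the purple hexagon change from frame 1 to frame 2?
-5.8

Distance in frame 1: 6.8. Distance in frame 2: 1.0.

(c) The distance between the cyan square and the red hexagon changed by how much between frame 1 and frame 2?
-1.8

Distance in frame 1: 5.7. Distance in frame 2: 3.9.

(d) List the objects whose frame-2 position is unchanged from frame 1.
the red square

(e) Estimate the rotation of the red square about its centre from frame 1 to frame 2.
21° counter-clockwise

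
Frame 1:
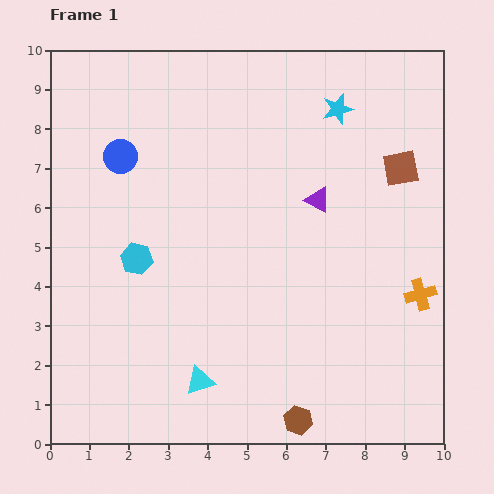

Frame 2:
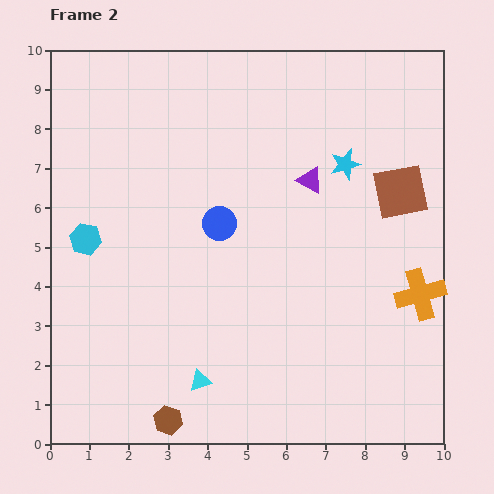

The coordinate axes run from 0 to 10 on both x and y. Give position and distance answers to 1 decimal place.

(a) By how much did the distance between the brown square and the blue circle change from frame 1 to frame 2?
-2.4

Distance in frame 1: 7.1. Distance in frame 2: 4.7.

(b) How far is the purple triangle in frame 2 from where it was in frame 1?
0.5

The purple triangle moved from (6.8, 6.2) to (6.6, 6.7), a distance of √(0.2² + 0.5²) ≈ 0.5.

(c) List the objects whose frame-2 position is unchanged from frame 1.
the orange cross, the cyan triangle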